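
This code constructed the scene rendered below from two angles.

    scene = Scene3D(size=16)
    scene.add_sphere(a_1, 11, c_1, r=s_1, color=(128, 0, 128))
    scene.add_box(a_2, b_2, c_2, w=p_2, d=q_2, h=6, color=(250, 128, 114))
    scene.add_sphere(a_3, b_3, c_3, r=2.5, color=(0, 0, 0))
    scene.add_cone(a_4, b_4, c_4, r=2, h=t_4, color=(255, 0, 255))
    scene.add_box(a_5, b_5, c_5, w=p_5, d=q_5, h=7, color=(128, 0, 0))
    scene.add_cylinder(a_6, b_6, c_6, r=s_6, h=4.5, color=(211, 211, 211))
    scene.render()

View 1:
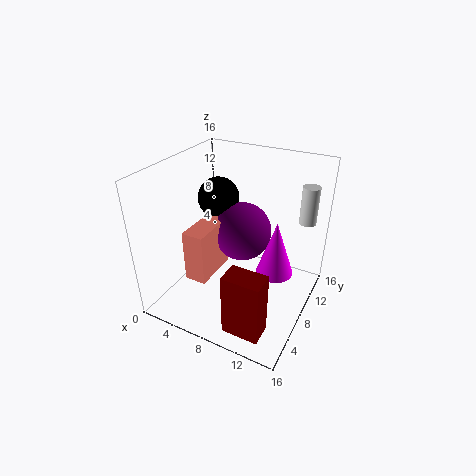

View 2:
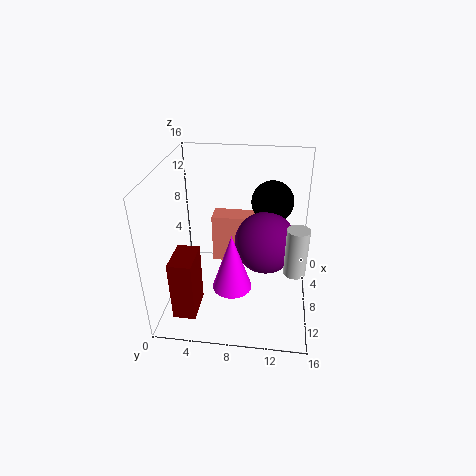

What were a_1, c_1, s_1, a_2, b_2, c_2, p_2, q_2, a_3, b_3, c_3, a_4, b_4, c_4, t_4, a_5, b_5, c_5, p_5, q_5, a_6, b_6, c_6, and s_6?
a_1 = 7
c_1 = 7
s_1 = 3.5
a_2 = 3
b_2 = 4.5
c_2 = 3
p_2 = 2.5
q_2 = 5.5
a_3 = 3.5
b_3 = 11.5
c_3 = 10.5
a_4 = 12.5
b_4 = 8
c_4 = 5
t_4 = 6
a_5 = 9.5
b_5 = 1.5
c_5 = 0.5
p_5 = 4
q_5 = 2.5
a_6 = 14
b_6 = 14
c_6 = 8.5
s_6 = 1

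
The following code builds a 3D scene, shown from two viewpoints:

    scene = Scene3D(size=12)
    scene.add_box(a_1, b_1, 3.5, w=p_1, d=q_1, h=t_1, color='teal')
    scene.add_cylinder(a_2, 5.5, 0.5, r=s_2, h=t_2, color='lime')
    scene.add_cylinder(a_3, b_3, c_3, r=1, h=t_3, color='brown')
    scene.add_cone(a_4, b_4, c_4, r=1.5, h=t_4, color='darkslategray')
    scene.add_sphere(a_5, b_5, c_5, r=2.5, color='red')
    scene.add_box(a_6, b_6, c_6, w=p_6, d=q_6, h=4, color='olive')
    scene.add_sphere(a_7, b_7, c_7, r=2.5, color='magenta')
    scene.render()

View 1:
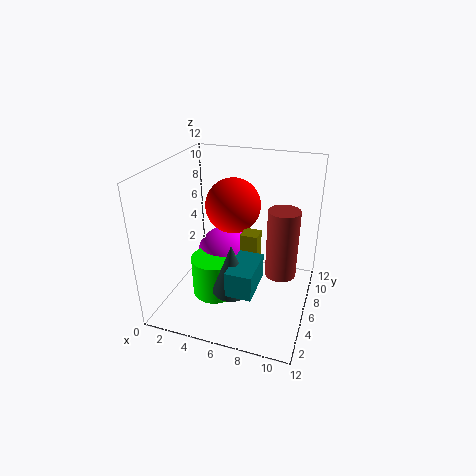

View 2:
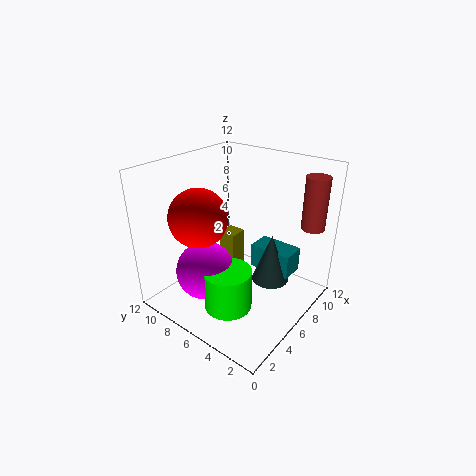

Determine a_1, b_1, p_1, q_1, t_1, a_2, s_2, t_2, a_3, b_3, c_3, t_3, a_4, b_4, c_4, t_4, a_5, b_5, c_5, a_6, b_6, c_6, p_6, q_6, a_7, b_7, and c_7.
a_1 = 6.5, b_1 = 1.5, p_1 = 2, q_1 = 3.5, t_1 = 2, a_2 = 4, s_2 = 2, t_2 = 3.5, a_3 = 10.5, b_3 = 1.5, c_3 = 6.5, t_3 = 4.5, a_4 = 6.5, b_4 = 3, c_4 = 3, t_4 = 4, a_5 = 4.5, b_5 = 9, c_5 = 7.5, a_6 = 6, b_6 = 6.5, c_6 = 2, p_6 = 1.5, q_6 = 1.5, a_7 = 4, b_7 = 8, c_7 = 3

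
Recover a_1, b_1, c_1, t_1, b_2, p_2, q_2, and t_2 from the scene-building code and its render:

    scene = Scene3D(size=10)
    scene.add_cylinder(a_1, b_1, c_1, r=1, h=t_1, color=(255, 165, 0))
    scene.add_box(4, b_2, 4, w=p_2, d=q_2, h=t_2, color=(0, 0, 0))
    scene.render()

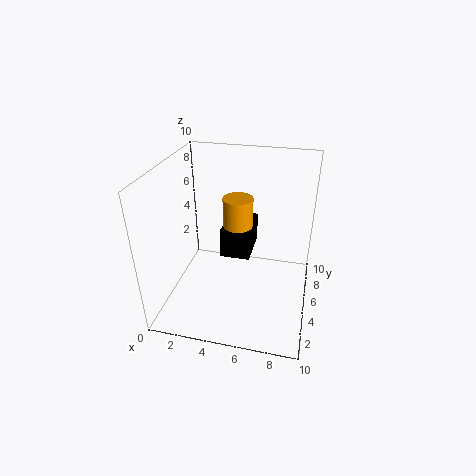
a_1 = 5, b_1 = 5, c_1 = 4, t_1 = 4, b_2 = 4, p_2 = 2, q_2 = 3, t_2 = 2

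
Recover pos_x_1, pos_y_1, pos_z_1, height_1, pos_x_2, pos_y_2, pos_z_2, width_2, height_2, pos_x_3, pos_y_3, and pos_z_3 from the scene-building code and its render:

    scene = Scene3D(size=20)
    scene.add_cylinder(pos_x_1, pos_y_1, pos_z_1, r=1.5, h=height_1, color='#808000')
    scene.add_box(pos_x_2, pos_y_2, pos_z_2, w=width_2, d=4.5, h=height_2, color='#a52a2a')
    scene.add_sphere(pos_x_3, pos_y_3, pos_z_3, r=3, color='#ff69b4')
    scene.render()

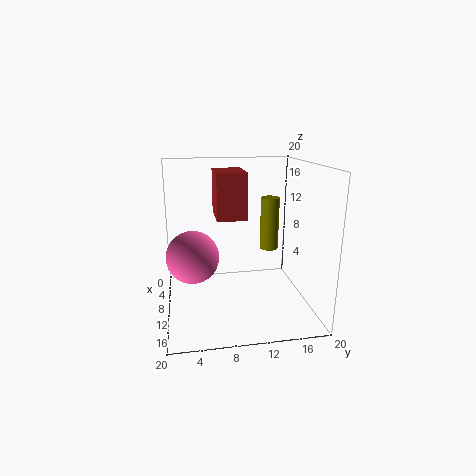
pos_x_1 = 3
pos_y_1 = 16.5
pos_z_1 = 5.5
height_1 = 8.5
pos_x_2 = 0.5
pos_y_2 = 7.5
pos_z_2 = 11.5
width_2 = 6.5
height_2 = 7
pos_x_3 = 17
pos_y_3 = 3.5
pos_z_3 = 10.5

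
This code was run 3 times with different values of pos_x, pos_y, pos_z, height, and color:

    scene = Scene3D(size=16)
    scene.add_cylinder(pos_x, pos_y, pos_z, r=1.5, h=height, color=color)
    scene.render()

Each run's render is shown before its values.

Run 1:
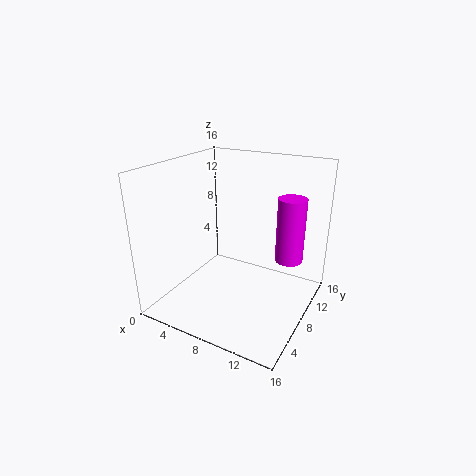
pos_x = 13.5; pos_y = 9.5; pos_z = 6; height = 7; color = 'magenta'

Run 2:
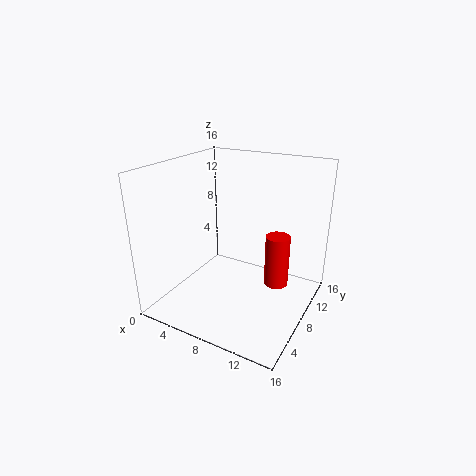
pos_x = 11; pos_y = 12.5; pos_z = 0.5; height = 6.5; color = 'red'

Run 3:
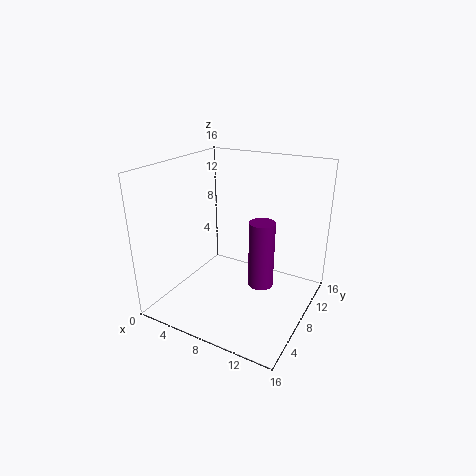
pos_x = 10; pos_y = 10; pos_z = 1.5; height = 8; color = 'purple'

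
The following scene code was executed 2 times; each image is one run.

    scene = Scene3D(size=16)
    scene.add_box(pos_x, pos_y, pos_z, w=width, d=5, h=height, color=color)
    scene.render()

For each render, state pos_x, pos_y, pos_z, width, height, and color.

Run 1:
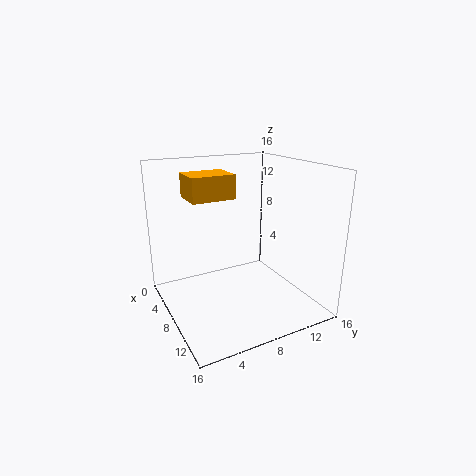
pos_x = 2.5, pos_y = 3.5, pos_z = 12, width = 4, height = 2.75, color = 'orange'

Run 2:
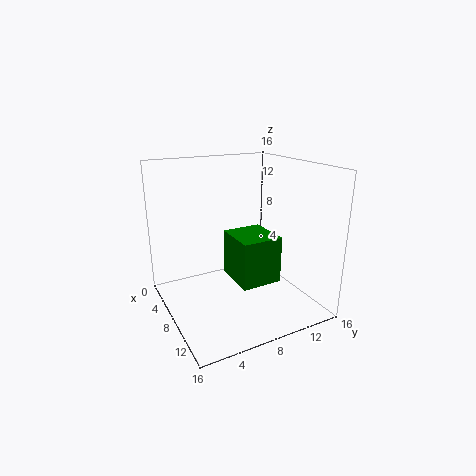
pos_x = 3.25, pos_y = 8.5, pos_z = 1.5, width = 5.5, height = 5.75, color = 'green'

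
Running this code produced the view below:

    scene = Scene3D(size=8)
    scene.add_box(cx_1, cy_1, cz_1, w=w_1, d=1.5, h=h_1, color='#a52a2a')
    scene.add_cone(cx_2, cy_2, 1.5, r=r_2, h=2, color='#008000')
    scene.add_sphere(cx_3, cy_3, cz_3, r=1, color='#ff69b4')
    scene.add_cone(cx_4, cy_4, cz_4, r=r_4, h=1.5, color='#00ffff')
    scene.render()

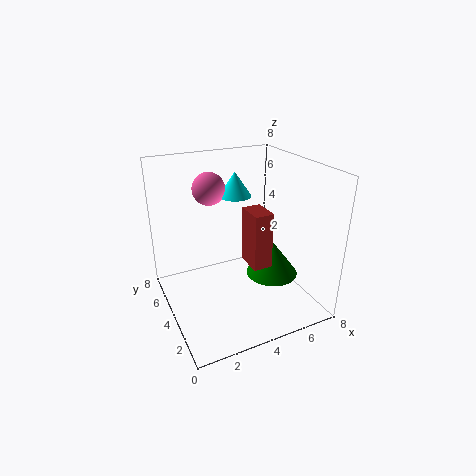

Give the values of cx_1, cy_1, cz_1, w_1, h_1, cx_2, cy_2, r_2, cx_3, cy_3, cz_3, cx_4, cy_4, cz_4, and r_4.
cx_1 = 4, cy_1 = 2, cz_1 = 3, w_1 = 1, h_1 = 3, cx_2 = 6, cy_2 = 3.5, r_2 = 1.5, cx_3 = 3.5, cy_3 = 7, cz_3 = 6, cx_4 = 5, cy_4 = 6.5, cz_4 = 5.5, r_4 = 1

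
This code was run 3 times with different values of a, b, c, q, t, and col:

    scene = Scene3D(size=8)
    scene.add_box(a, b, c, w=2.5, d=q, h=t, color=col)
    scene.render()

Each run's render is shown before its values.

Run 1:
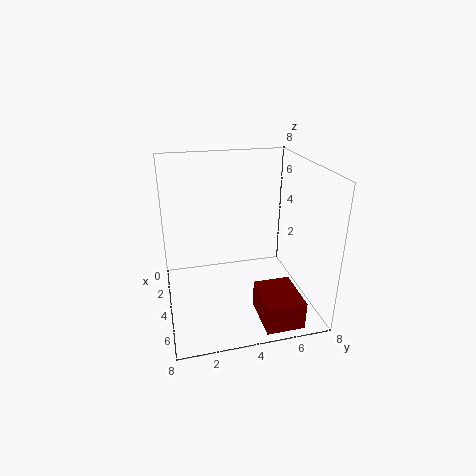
a = 5.5
b = 4.5
c = 0.5
q = 2
t = 1.5
col = 'maroon'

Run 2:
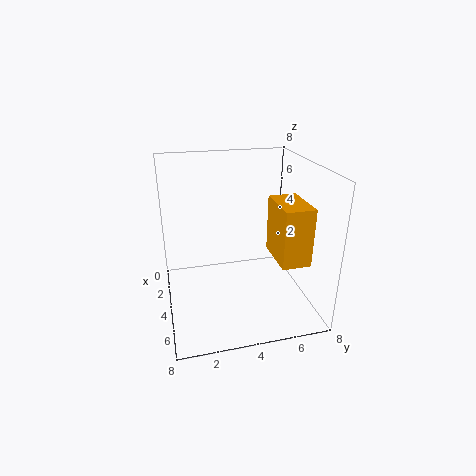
a = 4.5
b = 5.5
c = 3.5
q = 1.5
t = 3
col = 'orange'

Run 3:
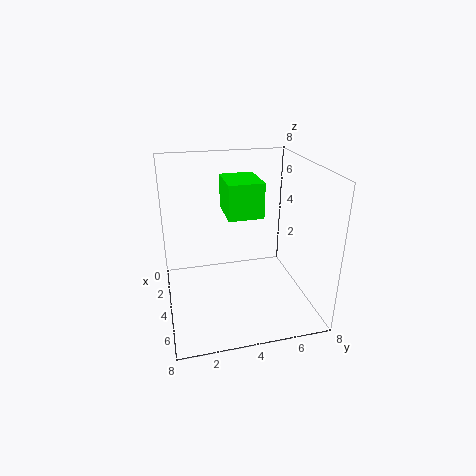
a = 1.5
b = 3.5
c = 5
q = 2
t = 2
col = 'lime'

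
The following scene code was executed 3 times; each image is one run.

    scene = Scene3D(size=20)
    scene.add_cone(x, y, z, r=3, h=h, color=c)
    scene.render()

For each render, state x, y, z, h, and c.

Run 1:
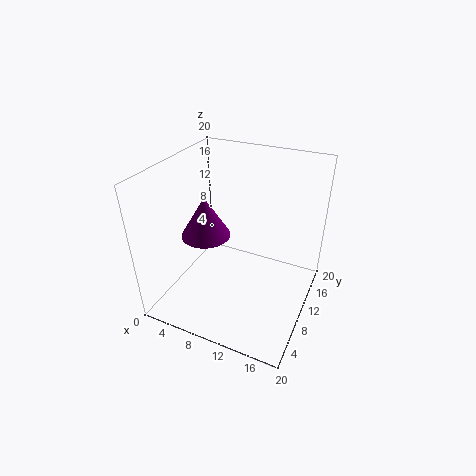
x = 8
y = 5
z = 13
h = 5
c = 'purple'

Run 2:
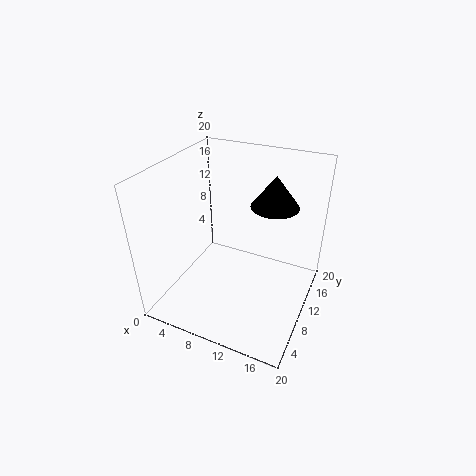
x = 15
y = 10
z = 16
h = 4
c = 'black'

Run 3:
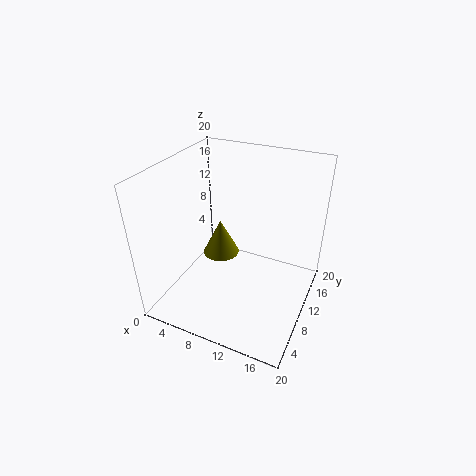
x = 4
y = 16
z = 2
h = 6
c = 'olive'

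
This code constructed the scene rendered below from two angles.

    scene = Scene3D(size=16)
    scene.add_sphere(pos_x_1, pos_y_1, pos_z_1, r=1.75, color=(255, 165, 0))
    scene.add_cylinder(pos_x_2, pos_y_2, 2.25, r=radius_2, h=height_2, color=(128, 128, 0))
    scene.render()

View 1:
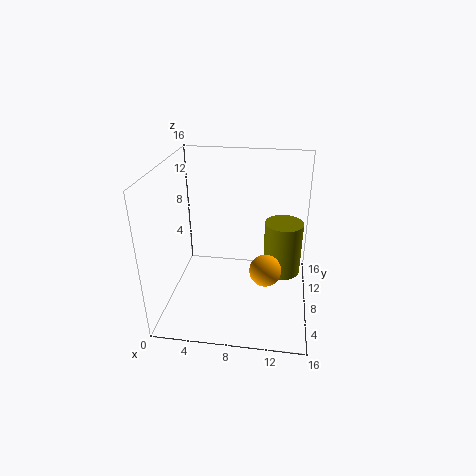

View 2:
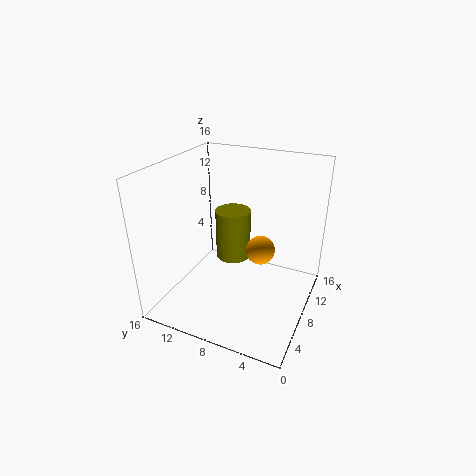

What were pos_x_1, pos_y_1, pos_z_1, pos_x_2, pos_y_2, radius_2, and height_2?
pos_x_1 = 11.25, pos_y_1 = 6.5, pos_z_1 = 5, pos_x_2 = 13, pos_y_2 = 11, radius_2 = 2.25, height_2 = 6.5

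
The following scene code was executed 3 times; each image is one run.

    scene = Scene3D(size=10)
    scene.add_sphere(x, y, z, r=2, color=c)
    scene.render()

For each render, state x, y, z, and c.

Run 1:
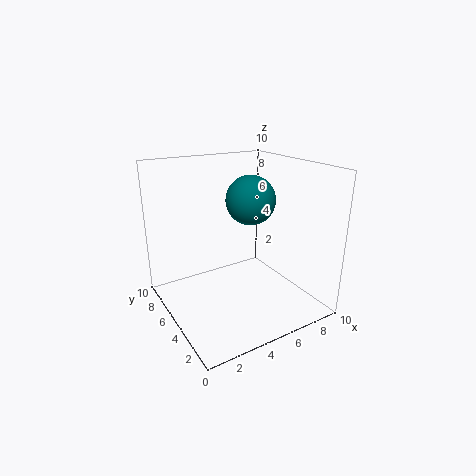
x = 8
y = 8
z = 6.5
c = 'teal'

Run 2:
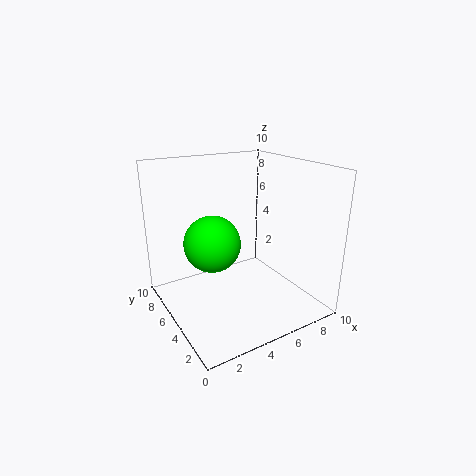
x = 3.5
y = 6
z = 4.5
c = 'lime'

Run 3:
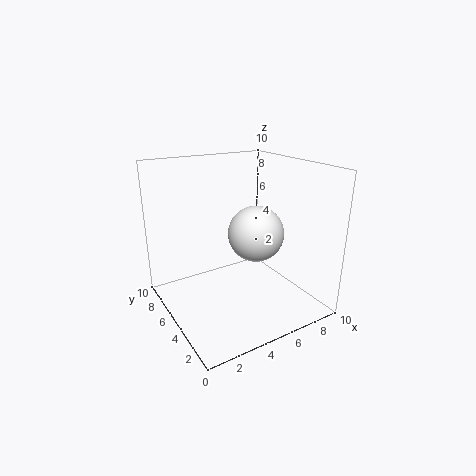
x = 6.5
y = 5
z = 5
c = 'white'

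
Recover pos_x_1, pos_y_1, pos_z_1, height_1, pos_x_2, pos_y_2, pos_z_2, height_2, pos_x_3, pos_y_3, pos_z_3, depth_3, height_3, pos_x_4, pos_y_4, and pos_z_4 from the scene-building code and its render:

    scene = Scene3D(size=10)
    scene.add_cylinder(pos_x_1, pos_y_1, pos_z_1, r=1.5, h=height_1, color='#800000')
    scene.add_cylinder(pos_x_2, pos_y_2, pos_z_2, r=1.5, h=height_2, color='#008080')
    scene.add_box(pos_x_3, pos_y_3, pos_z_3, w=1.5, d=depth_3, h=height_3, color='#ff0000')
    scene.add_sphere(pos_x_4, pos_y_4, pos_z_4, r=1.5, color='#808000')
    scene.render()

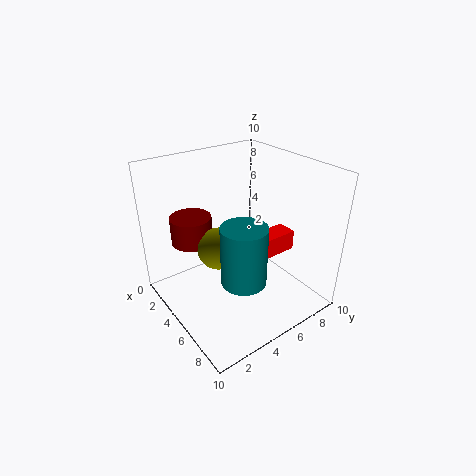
pos_x_1 = 2, pos_y_1 = 3, pos_z_1 = 4, height_1 = 2, pos_x_2 = 7, pos_y_2 = 4, pos_z_2 = 3, height_2 = 4, pos_x_3 = 4.5, pos_y_3 = 7, pos_z_3 = 3, depth_3 = 2.5, height_3 = 1.5, pos_x_4 = 4, pos_y_4 = 4, pos_z_4 = 4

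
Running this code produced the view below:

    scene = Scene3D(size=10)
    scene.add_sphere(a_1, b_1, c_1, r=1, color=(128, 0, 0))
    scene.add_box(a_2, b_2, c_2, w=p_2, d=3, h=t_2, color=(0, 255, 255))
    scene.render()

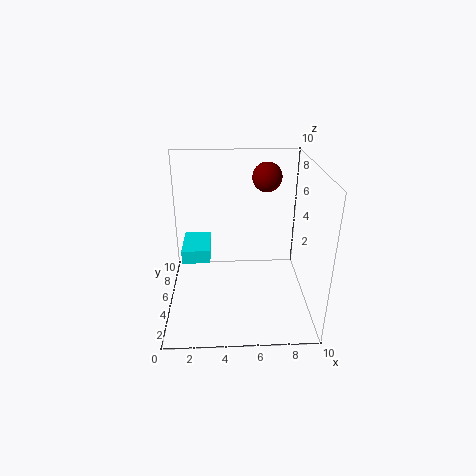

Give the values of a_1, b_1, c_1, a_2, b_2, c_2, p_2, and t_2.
a_1 = 7, b_1 = 6, c_1 = 9, a_2 = 1, b_2 = 5, c_2 = 3, p_2 = 2, t_2 = 1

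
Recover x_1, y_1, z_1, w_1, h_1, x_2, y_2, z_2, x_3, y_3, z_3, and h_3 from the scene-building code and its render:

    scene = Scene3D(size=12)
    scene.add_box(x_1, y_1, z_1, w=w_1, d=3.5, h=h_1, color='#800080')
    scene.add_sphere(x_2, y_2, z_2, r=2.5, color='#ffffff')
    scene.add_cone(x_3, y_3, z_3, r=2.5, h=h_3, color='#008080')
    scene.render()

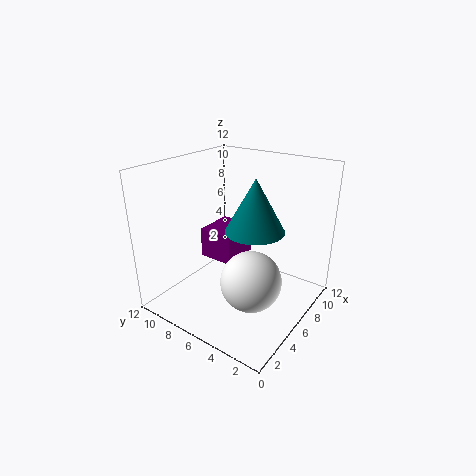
x_1 = 8; y_1 = 8.5; z_1 = 1.5; w_1 = 4; h_1 = 3; x_2 = 5; y_2 = 4; z_2 = 3; x_3 = 7; y_3 = 5; z_3 = 6.5; h_3 = 4.5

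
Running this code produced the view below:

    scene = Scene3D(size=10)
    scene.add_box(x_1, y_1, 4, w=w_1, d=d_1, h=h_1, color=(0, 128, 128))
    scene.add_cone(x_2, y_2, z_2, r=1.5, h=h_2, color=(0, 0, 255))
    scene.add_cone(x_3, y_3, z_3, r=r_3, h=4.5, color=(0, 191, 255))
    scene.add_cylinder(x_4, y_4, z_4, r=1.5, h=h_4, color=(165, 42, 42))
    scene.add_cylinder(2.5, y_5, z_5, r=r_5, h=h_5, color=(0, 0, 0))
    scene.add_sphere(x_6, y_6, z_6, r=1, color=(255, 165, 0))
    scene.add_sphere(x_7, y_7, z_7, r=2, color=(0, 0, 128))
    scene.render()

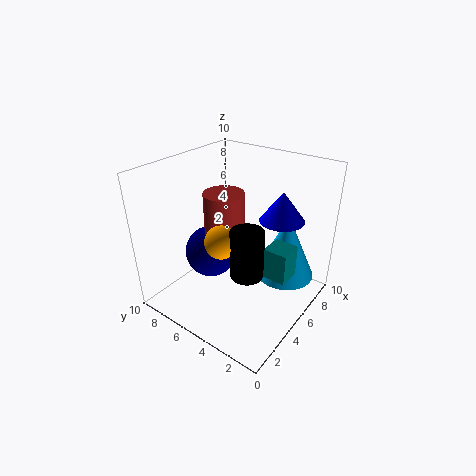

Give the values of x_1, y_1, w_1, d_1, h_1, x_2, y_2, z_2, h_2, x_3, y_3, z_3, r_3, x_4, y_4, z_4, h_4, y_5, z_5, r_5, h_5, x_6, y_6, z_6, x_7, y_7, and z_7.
x_1 = 3.5; y_1 = 0.5; w_1 = 1.5; d_1 = 1.5; h_1 = 2; x_2 = 6.5; y_2 = 2.5; z_2 = 6.5; h_2 = 2; x_3 = 6.5; y_3 = 2; z_3 = 2.5; r_3 = 2; x_4 = 6; y_4 = 7; z_4 = 3; h_4 = 4.5; y_5 = 2.5; z_5 = 4.5; r_5 = 1; h_5 = 3; x_6 = 2; y_6 = 4; z_6 = 6.5; x_7 = 5.5; y_7 = 8; z_7 = 2.5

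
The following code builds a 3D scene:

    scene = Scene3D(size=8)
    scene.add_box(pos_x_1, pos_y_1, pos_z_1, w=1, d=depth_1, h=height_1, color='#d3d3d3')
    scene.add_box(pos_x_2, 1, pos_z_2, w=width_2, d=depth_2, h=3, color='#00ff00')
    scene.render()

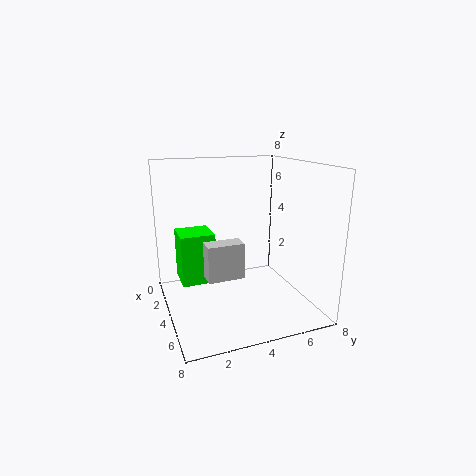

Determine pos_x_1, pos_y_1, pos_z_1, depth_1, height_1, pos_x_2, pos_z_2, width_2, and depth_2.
pos_x_1 = 4
pos_y_1 = 2
pos_z_1 = 2
depth_1 = 2
height_1 = 2
pos_x_2 = 1
pos_z_2 = 1
width_2 = 2
depth_2 = 2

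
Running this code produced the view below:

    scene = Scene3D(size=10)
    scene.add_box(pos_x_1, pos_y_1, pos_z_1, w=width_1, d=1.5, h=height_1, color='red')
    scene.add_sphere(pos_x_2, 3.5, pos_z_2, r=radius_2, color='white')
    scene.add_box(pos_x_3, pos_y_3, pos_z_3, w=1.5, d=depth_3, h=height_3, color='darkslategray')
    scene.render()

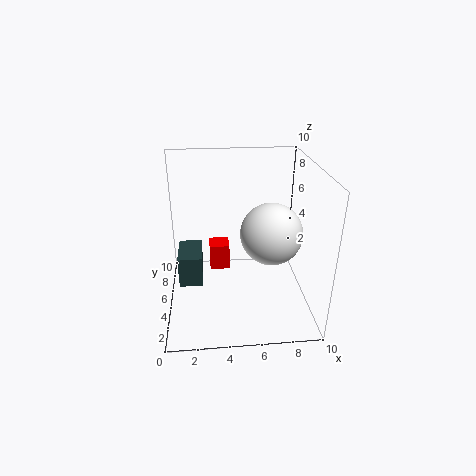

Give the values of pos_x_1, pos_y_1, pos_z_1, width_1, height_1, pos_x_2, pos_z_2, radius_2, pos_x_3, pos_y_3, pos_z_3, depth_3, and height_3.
pos_x_1 = 3, pos_y_1 = 6.5, pos_z_1 = 1.5, width_1 = 1.5, height_1 = 2, pos_x_2 = 7, pos_z_2 = 6, radius_2 = 2, pos_x_3 = 1, pos_y_3 = 2.5, pos_z_3 = 3, depth_3 = 2.5, height_3 = 2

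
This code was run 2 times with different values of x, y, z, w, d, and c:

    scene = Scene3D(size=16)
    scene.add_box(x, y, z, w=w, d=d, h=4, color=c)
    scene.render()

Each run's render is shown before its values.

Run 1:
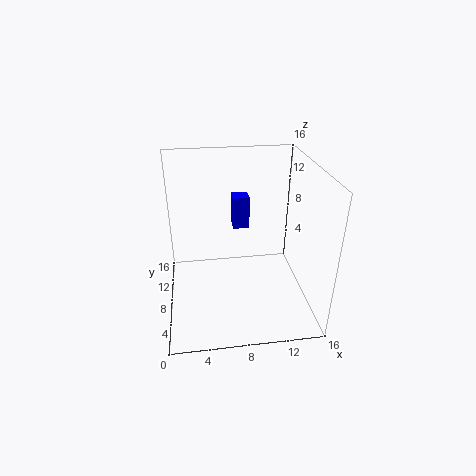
x = 8, y = 12, z = 7, w = 2, d = 2, c = 'blue'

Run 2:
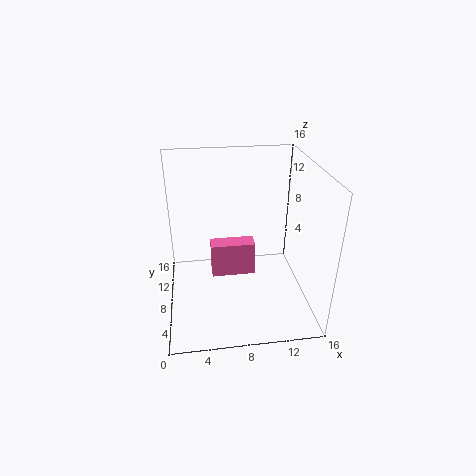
x = 5, y = 8, z = 3, w = 5, d = 2, c = 'hotpink'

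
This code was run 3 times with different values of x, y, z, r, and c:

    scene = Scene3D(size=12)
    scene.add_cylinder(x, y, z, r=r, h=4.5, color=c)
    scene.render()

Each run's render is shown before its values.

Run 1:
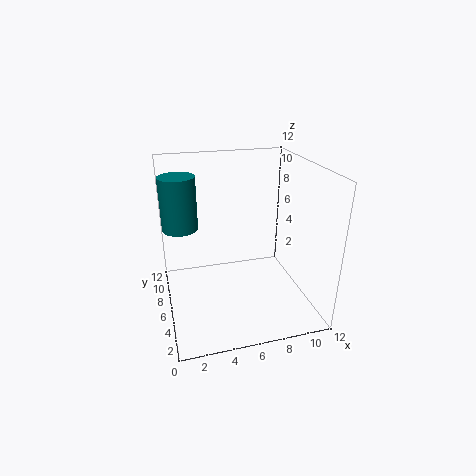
x = 1.5, y = 8, z = 6.5, r = 1.5, c = 'teal'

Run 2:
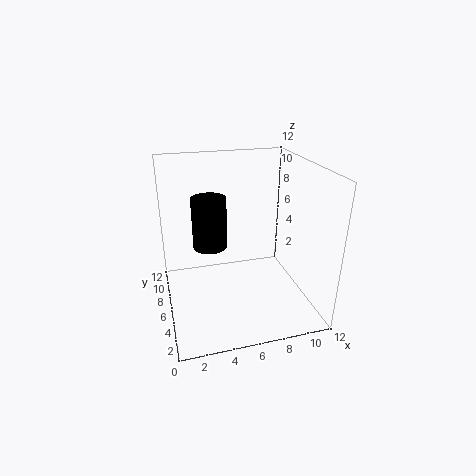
x = 4, y = 8, z = 4.5, r = 1.5, c = 'black'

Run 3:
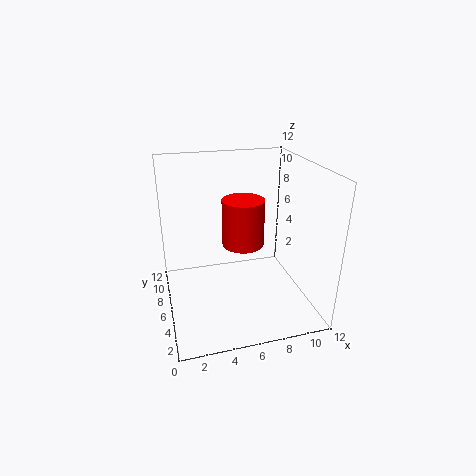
x = 7.5, y = 9.5, z = 3.5, r = 2, c = 'red'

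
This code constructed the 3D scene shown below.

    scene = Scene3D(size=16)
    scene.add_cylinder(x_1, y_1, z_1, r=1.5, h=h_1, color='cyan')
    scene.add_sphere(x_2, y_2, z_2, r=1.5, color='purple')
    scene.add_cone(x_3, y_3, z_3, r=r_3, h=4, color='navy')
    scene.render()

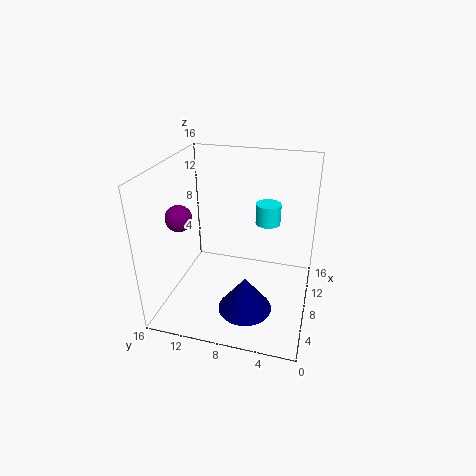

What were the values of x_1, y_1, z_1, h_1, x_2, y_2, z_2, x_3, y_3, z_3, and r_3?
x_1 = 12.5, y_1 = 5.5, z_1 = 8, h_1 = 2.5, x_2 = 7, y_2 = 14.5, z_2 = 10, x_3 = 5.5, y_3 = 6.5, z_3 = 0.5, r_3 = 3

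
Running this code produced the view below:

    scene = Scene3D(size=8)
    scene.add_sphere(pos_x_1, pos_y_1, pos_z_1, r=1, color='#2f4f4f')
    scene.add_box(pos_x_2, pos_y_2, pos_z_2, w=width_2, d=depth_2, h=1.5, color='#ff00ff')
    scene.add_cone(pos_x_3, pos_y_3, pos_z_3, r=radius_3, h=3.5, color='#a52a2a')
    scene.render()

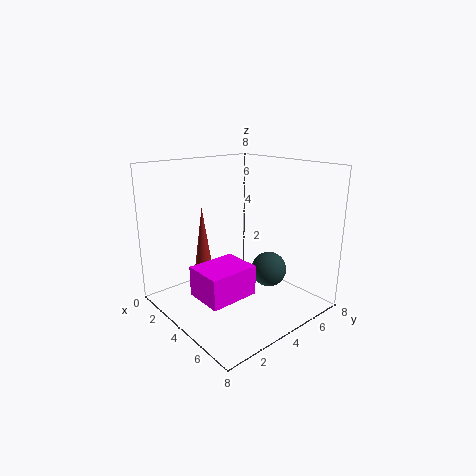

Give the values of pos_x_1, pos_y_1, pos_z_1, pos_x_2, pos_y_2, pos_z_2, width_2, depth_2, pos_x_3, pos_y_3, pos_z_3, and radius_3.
pos_x_1 = 5; pos_y_1 = 5.5; pos_z_1 = 2; pos_x_2 = 4.5; pos_y_2 = 0.5; pos_z_2 = 2; width_2 = 2; depth_2 = 2.5; pos_x_3 = 2; pos_y_3 = 3; pos_z_3 = 2; radius_3 = 0.5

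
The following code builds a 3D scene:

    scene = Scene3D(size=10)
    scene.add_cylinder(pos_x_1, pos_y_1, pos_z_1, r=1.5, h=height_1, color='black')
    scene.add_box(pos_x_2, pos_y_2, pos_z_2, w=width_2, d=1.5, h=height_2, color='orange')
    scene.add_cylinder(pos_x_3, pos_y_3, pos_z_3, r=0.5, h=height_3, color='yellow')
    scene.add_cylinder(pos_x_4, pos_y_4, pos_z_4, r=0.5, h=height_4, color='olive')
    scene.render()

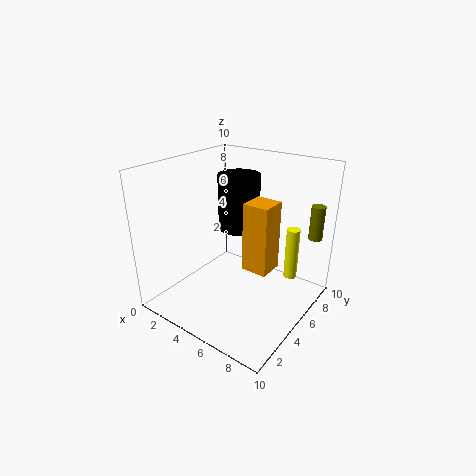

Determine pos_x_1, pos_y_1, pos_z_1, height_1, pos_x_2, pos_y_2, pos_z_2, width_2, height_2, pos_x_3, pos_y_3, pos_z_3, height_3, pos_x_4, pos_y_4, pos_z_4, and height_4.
pos_x_1 = 4; pos_y_1 = 6.5; pos_z_1 = 5; height_1 = 4; pos_x_2 = 7.5; pos_y_2 = 2; pos_z_2 = 5; width_2 = 1.5; height_2 = 4; pos_x_3 = 7.5; pos_y_3 = 8.5; pos_z_3 = 1; height_3 = 4; pos_x_4 = 9; pos_y_4 = 9; pos_z_4 = 4.5; height_4 = 2.5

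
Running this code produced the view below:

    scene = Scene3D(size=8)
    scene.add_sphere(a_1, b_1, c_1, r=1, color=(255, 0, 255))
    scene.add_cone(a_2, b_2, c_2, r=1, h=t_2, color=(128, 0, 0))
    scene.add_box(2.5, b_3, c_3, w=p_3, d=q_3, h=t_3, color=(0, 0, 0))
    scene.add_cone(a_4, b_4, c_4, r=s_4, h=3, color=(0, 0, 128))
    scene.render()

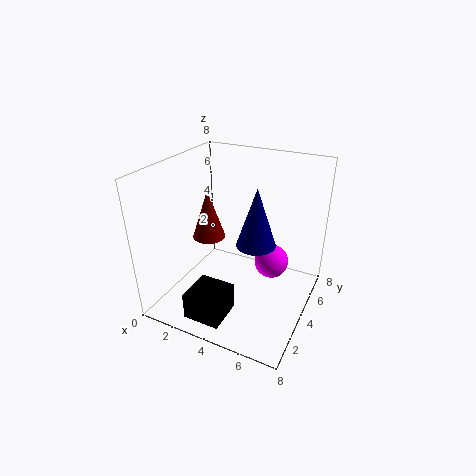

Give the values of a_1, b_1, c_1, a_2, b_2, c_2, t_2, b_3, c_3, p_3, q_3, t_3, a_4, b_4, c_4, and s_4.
a_1 = 5.5, b_1 = 5.5, c_1 = 2, a_2 = 1.5, b_2 = 5, c_2 = 3, t_2 = 3, b_3 = 0.5, c_3 = 0.5, p_3 = 2, q_3 = 2, t_3 = 1.5, a_4 = 5.5, b_4 = 3, c_4 = 4.5, s_4 = 1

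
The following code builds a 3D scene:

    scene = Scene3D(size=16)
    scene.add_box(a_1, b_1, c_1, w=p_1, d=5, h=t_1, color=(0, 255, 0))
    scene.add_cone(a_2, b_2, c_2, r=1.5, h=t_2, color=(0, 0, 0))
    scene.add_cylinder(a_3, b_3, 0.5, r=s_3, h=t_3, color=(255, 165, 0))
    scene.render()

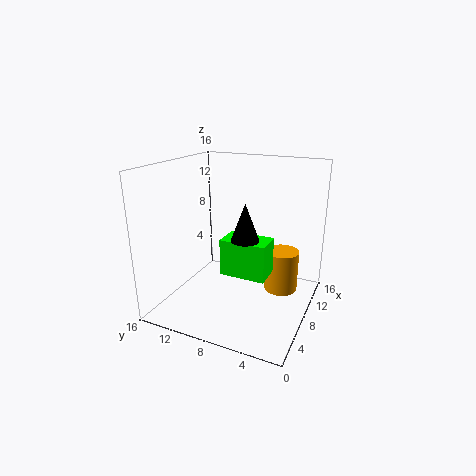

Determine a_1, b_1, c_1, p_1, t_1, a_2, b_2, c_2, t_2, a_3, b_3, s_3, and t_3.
a_1 = 5.5
b_1 = 4
c_1 = 4.5
p_1 = 3
t_1 = 4
a_2 = 6.5
b_2 = 6.5
c_2 = 8.5
t_2 = 4
a_3 = 12
b_3 = 4
s_3 = 2
t_3 = 5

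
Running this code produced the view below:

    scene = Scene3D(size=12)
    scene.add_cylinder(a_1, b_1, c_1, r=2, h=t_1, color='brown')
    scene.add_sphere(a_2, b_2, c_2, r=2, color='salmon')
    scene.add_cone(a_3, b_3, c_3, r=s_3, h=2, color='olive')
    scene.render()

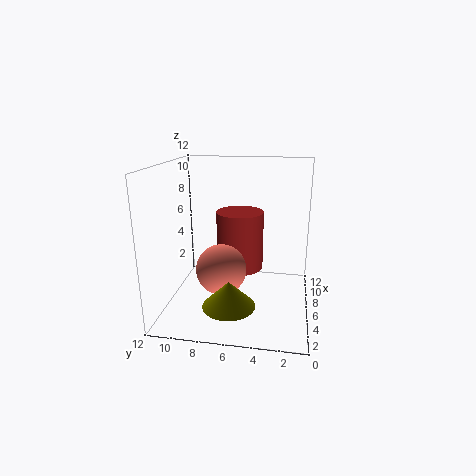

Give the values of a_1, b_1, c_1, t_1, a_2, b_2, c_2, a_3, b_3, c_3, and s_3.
a_1 = 7; b_1 = 6; c_1 = 3; t_1 = 5; a_2 = 4; b_2 = 7; c_2 = 4; a_3 = 2; b_3 = 6; c_3 = 2; s_3 = 2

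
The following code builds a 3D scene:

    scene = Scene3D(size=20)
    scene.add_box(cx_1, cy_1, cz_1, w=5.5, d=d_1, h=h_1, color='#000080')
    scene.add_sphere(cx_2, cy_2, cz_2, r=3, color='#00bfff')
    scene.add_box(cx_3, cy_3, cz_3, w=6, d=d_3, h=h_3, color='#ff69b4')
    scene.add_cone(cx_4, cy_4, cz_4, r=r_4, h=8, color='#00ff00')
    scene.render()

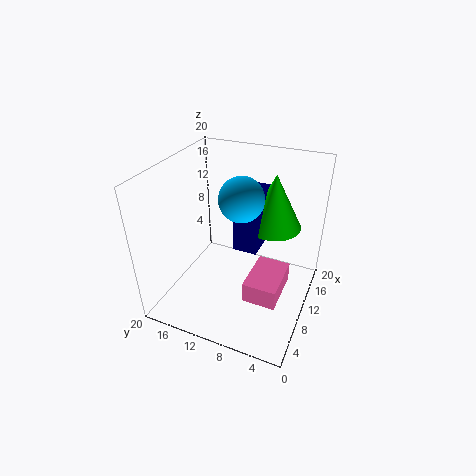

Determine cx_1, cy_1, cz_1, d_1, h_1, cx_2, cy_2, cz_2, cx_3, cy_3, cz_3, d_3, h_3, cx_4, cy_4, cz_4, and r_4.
cx_1 = 10.5, cy_1 = 7.5, cz_1 = 7.5, d_1 = 3.5, h_1 = 8.5, cx_2 = 10, cy_2 = 9.5, cz_2 = 16, cx_3 = 2, cy_3 = 2, cz_3 = 7, d_3 = 4, h_3 = 2.5, cx_4 = 15, cy_4 = 6.5, cz_4 = 10, r_4 = 4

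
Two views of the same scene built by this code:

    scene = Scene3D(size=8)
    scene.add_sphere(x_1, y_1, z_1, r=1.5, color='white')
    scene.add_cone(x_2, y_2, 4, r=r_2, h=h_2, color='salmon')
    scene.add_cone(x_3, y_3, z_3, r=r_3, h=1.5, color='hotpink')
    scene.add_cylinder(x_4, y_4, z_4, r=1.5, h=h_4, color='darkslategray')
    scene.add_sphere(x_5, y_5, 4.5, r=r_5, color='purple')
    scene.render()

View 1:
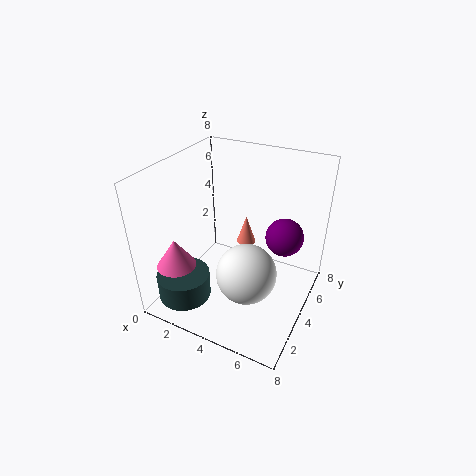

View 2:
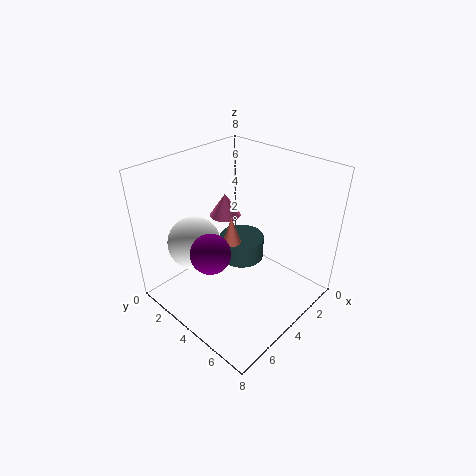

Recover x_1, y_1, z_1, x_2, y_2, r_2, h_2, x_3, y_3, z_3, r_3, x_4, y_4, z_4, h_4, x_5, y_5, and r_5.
x_1 = 5.5; y_1 = 2; z_1 = 3.5; x_2 = 4.5; y_2 = 4; r_2 = 0.5; h_2 = 1.5; x_3 = 2; y_3 = 1; z_3 = 3.5; r_3 = 1; x_4 = 1.5; y_4 = 2; z_4 = 0.5; h_4 = 1.5; x_5 = 6.5; y_5 = 4.5; r_5 = 1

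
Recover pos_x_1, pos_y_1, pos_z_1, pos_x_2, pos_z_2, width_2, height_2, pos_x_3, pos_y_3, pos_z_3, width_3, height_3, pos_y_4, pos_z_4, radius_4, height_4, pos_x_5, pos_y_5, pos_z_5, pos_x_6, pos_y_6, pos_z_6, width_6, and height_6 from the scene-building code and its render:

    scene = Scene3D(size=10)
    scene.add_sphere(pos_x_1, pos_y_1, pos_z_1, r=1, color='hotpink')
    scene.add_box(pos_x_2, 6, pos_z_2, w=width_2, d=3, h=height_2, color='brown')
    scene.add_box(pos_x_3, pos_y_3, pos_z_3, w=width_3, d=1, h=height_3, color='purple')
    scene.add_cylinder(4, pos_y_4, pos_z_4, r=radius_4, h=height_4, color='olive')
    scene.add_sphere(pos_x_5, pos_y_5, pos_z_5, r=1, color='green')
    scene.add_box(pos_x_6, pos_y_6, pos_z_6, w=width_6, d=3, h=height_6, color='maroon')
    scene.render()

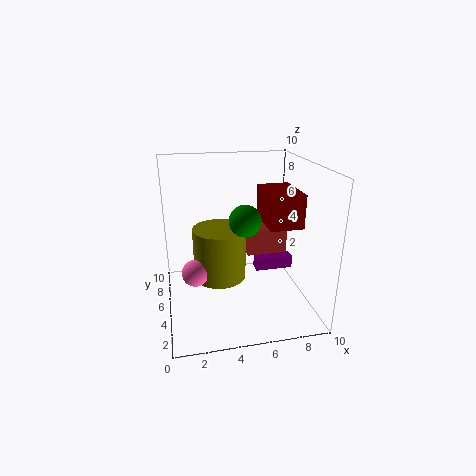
pos_x_1 = 2; pos_y_1 = 6; pos_z_1 = 2; pos_x_2 = 6; pos_z_2 = 3; width_2 = 3; height_2 = 2; pos_x_3 = 7; pos_y_3 = 7; pos_z_3 = 1; width_3 = 3; height_3 = 1; pos_y_4 = 7; pos_z_4 = 1; radius_4 = 2; height_4 = 4; pos_x_5 = 5; pos_y_5 = 3; pos_z_5 = 7; pos_x_6 = 6; pos_y_6 = 1; pos_z_6 = 7; width_6 = 2; height_6 = 2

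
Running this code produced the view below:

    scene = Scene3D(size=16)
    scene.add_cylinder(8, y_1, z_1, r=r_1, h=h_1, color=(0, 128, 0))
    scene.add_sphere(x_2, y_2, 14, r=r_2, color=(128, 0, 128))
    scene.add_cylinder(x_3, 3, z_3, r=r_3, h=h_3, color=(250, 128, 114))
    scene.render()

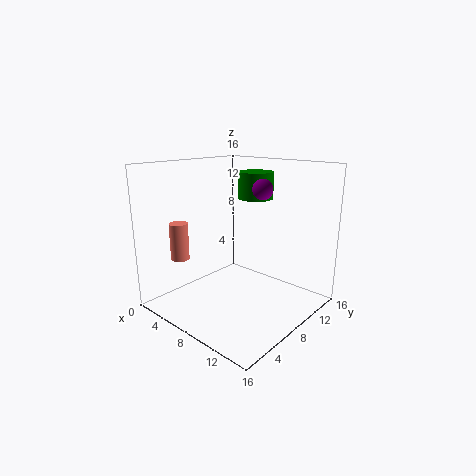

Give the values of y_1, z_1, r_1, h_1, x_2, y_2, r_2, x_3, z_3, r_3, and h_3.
y_1 = 11
z_1 = 12
r_1 = 2
h_1 = 3
x_2 = 12
y_2 = 7
r_2 = 1
x_3 = 4
z_3 = 6
r_3 = 1
h_3 = 4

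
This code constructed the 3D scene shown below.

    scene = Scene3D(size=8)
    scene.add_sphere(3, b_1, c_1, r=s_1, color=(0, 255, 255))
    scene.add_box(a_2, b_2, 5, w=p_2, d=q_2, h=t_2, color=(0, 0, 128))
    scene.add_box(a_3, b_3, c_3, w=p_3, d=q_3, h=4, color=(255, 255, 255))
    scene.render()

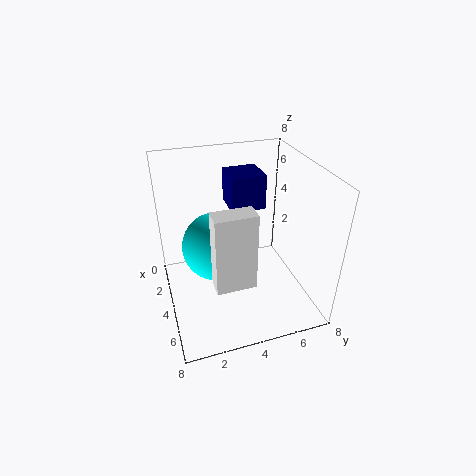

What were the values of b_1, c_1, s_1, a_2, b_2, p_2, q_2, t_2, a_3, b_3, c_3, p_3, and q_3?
b_1 = 3, c_1 = 3, s_1 = 2, a_2 = 1, b_2 = 4, p_2 = 2, q_2 = 2, t_2 = 2, a_3 = 6, b_3 = 2, c_3 = 3, p_3 = 1, q_3 = 2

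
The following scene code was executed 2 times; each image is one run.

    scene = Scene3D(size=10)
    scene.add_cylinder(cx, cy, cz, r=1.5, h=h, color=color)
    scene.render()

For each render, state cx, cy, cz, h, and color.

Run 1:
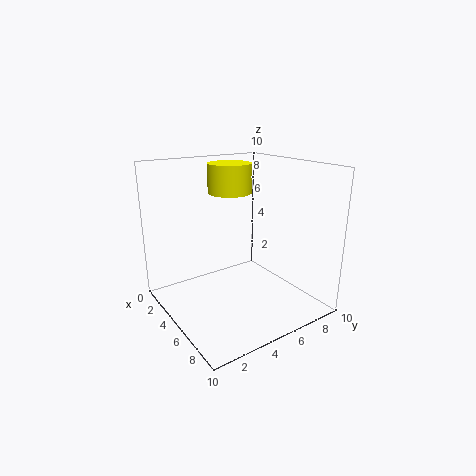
cx = 4
cy = 5
cz = 8
h = 2
color = 'yellow'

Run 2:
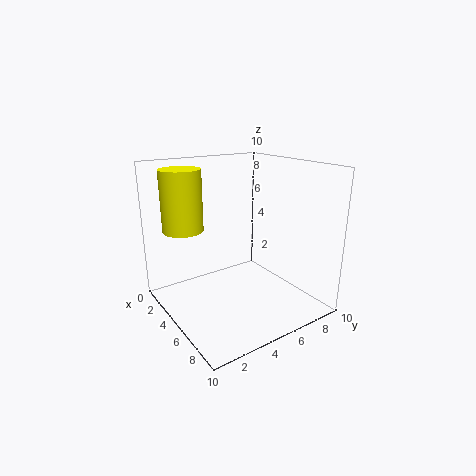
cx = 1.5
cy = 2.5
cz = 5
h = 4.5
color = 'yellow'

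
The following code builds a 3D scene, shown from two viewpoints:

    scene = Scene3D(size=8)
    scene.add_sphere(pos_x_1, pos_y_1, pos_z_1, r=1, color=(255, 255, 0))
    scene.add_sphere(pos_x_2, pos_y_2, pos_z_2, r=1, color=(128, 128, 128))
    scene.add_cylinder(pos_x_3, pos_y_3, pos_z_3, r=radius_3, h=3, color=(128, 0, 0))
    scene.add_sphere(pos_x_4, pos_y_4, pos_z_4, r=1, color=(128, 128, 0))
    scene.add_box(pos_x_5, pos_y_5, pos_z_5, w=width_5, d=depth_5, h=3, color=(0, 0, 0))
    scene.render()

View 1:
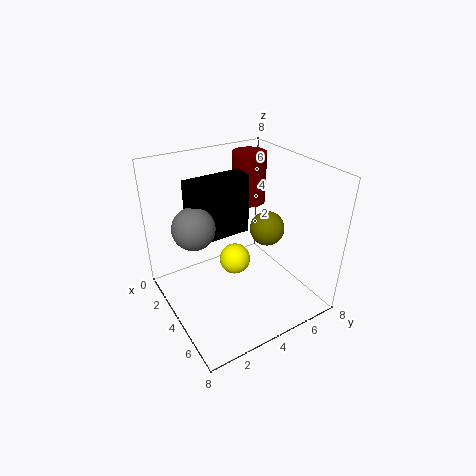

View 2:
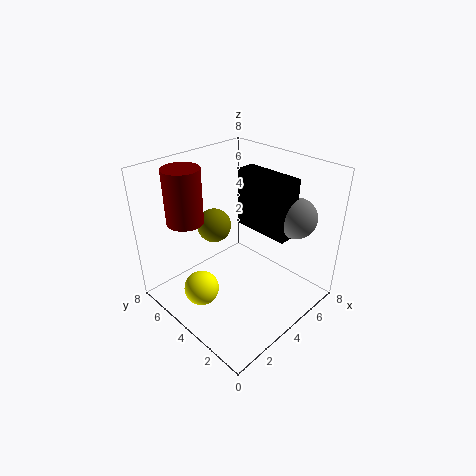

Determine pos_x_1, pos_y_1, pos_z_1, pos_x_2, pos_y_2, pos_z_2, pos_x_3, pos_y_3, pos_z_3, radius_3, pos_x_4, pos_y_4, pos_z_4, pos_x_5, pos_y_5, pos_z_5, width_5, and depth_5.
pos_x_1 = 2; pos_y_1 = 5; pos_z_1 = 1; pos_x_2 = 5; pos_y_2 = 1; pos_z_2 = 6; pos_x_3 = 2; pos_y_3 = 6; pos_z_3 = 5; radius_3 = 1; pos_x_4 = 4; pos_y_4 = 6; pos_z_4 = 4; pos_x_5 = 4; pos_y_5 = 1; pos_z_5 = 5; width_5 = 1; depth_5 = 3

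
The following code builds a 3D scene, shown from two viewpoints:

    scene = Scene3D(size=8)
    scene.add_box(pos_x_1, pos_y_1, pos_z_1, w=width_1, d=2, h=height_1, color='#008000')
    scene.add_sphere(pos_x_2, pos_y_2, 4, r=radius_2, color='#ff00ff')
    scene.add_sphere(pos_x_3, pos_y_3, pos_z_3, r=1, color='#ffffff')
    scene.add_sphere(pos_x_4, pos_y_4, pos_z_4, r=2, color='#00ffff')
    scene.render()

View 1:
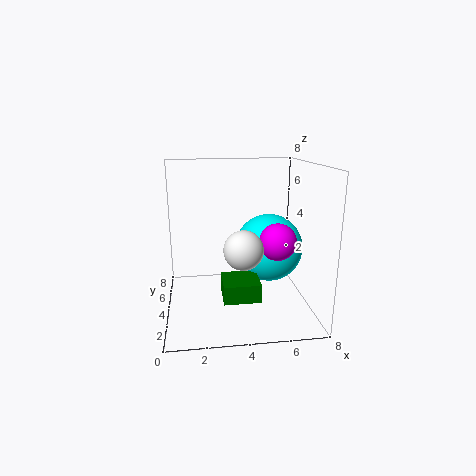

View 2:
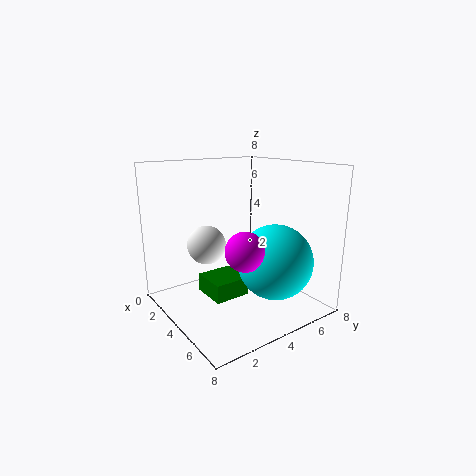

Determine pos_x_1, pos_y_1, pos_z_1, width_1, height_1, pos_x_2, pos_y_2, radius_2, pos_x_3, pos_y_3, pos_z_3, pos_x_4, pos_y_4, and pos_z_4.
pos_x_1 = 3
pos_y_1 = 2
pos_z_1 = 1
width_1 = 2
height_1 = 1
pos_x_2 = 6
pos_y_2 = 3
radius_2 = 1
pos_x_3 = 4
pos_y_3 = 2
pos_z_3 = 4
pos_x_4 = 6
pos_y_4 = 5
pos_z_4 = 3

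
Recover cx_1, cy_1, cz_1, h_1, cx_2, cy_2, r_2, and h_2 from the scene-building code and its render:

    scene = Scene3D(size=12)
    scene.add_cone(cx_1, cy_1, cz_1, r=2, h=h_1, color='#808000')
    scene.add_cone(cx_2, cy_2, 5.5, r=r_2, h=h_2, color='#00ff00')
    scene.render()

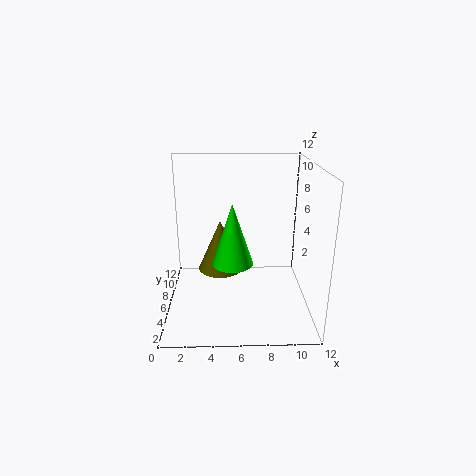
cx_1 = 4.5, cy_1 = 7.5, cz_1 = 2.5, h_1 = 4.5, cx_2 = 5.5, cy_2 = 2.5, r_2 = 1.5, h_2 = 4.5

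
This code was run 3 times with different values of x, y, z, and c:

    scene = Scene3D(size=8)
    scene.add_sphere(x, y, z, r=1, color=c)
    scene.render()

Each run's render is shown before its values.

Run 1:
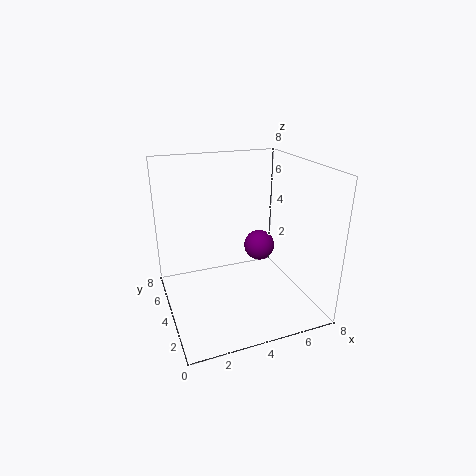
x = 6.5, y = 6.5, z = 2, c = 'purple'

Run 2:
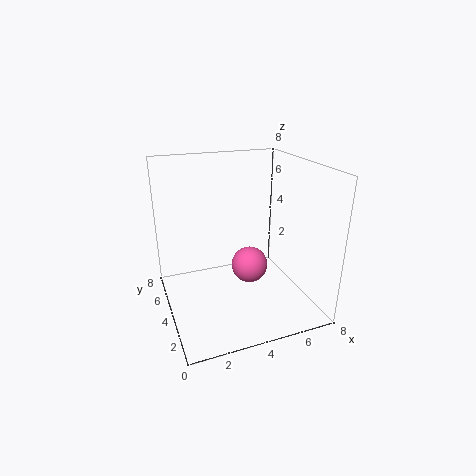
x = 4.5, y = 3.5, z = 2.5, c = 'hotpink'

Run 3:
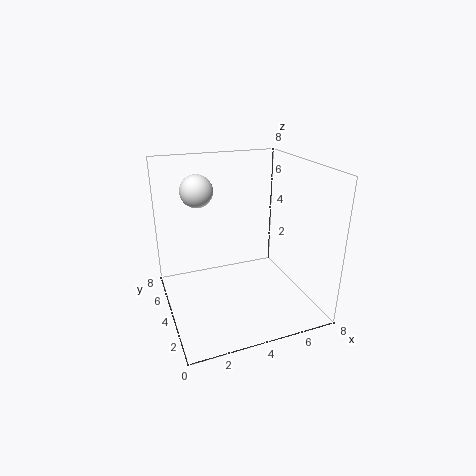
x = 2.5, y = 7, z = 6, c = 'white'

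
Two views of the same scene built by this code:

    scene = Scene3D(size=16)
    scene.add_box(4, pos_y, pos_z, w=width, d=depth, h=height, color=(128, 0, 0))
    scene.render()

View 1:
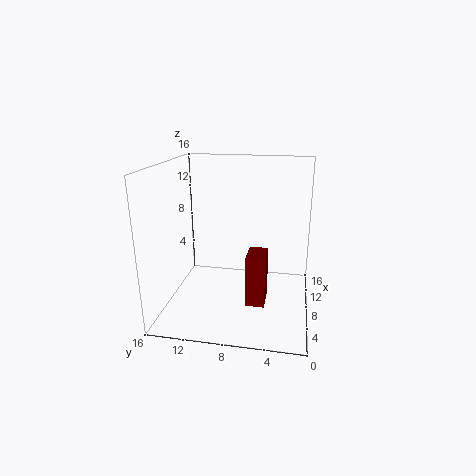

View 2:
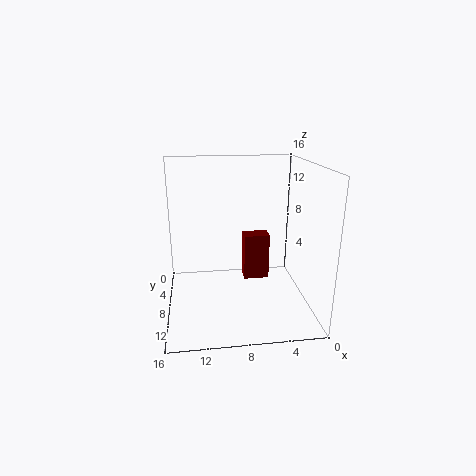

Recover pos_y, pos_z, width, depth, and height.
pos_y = 4.5; pos_z = 2; width = 3; depth = 2; height = 5.5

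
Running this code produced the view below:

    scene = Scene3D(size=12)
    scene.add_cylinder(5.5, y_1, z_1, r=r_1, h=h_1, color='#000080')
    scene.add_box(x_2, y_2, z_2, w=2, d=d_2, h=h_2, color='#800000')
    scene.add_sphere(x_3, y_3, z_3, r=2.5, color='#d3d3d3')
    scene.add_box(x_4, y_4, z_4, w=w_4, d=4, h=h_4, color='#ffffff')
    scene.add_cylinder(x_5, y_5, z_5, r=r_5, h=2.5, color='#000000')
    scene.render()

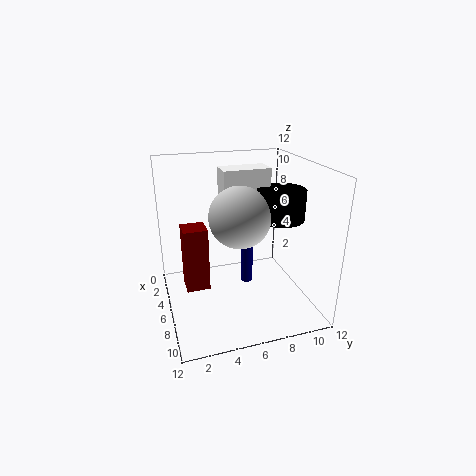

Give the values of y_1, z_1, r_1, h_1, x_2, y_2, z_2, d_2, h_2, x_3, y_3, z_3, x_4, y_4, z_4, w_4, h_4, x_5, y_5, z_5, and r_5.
y_1 = 7, z_1 = 1.5, r_1 = 0.5, h_1 = 3.5, x_2 = 4, y_2 = 1.5, z_2 = 1.5, d_2 = 2, h_2 = 5.5, x_3 = 6.5, y_3 = 6, z_3 = 8, x_4 = 3.5, y_4 = 5, z_4 = 8.5, w_4 = 2, h_4 = 3, x_5 = 6.5, y_5 = 9.5, z_5 = 7.5, r_5 = 2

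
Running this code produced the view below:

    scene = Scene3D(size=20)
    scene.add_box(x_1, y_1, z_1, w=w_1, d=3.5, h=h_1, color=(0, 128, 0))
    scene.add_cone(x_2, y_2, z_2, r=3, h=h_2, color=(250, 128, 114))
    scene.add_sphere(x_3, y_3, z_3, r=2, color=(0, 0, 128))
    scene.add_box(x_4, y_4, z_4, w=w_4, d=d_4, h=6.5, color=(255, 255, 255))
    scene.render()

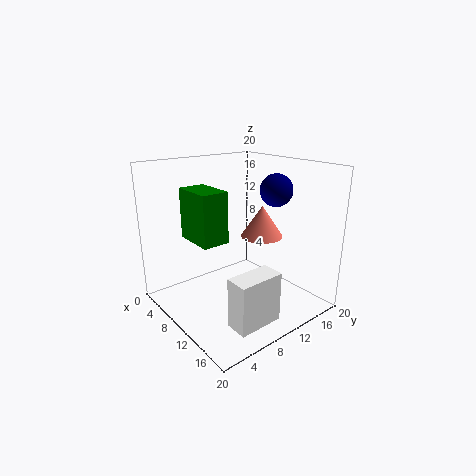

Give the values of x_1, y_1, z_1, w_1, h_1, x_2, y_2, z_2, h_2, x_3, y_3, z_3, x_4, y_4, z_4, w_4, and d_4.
x_1 = 7; y_1 = 3; z_1 = 11; w_1 = 5.5; h_1 = 6.5; x_2 = 10.5; y_2 = 14; z_2 = 9.5; h_2 = 4.5; x_3 = 15.5; y_3 = 11.5; z_3 = 17.5; x_4 = 15.5; y_4 = 4; z_4 = 1.5; w_4 = 3; d_4 = 6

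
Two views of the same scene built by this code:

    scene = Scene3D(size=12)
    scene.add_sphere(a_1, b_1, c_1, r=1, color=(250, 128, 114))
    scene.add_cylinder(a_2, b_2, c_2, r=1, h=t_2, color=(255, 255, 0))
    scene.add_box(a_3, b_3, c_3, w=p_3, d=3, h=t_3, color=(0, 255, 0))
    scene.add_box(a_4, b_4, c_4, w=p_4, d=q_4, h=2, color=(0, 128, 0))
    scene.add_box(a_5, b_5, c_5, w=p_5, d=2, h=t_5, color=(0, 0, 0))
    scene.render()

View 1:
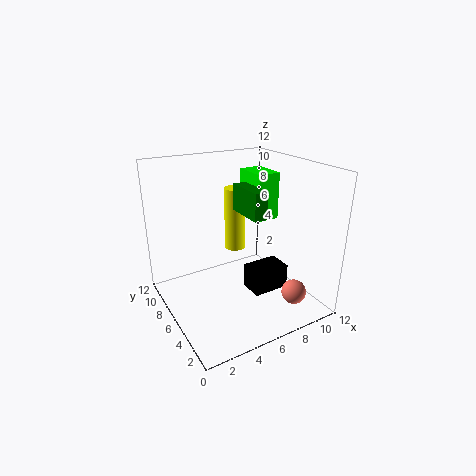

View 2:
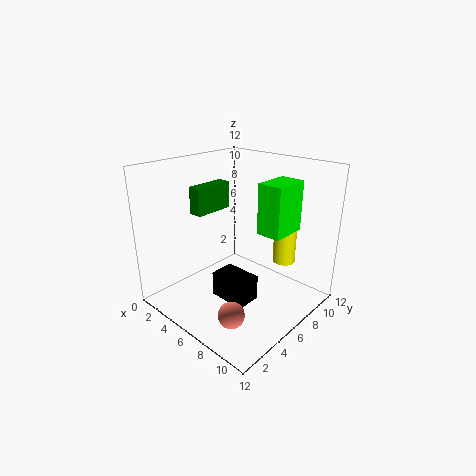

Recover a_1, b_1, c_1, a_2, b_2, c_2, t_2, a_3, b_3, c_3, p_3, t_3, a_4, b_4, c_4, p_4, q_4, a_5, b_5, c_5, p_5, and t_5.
a_1 = 9, b_1 = 2, c_1 = 2, a_2 = 8, b_2 = 10, c_2 = 3, t_2 = 6, a_3 = 8, b_3 = 6, c_3 = 7, p_3 = 2, t_3 = 4, a_4 = 5, b_4 = 2, c_4 = 9, p_4 = 1, q_4 = 3, a_5 = 6, b_5 = 3, c_5 = 2, p_5 = 3, t_5 = 2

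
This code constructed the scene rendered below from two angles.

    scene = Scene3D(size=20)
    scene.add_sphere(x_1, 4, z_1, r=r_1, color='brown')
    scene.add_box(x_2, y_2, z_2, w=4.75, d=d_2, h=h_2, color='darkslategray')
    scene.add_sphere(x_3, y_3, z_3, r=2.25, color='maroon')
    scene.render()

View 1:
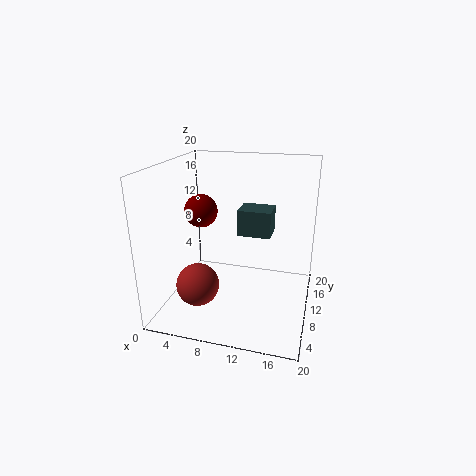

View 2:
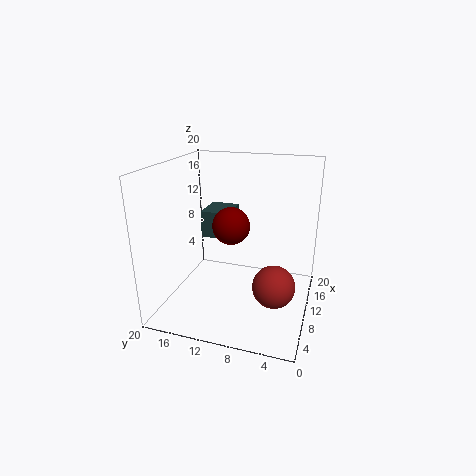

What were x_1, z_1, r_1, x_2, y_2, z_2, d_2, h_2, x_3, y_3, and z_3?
x_1 = 6.25; z_1 = 5.5; r_1 = 2.75; x_2 = 9.5; y_2 = 11.25; z_2 = 9.75; d_2 = 4; h_2 = 3.75; x_3 = 5; y_3 = 9.25; z_3 = 13.75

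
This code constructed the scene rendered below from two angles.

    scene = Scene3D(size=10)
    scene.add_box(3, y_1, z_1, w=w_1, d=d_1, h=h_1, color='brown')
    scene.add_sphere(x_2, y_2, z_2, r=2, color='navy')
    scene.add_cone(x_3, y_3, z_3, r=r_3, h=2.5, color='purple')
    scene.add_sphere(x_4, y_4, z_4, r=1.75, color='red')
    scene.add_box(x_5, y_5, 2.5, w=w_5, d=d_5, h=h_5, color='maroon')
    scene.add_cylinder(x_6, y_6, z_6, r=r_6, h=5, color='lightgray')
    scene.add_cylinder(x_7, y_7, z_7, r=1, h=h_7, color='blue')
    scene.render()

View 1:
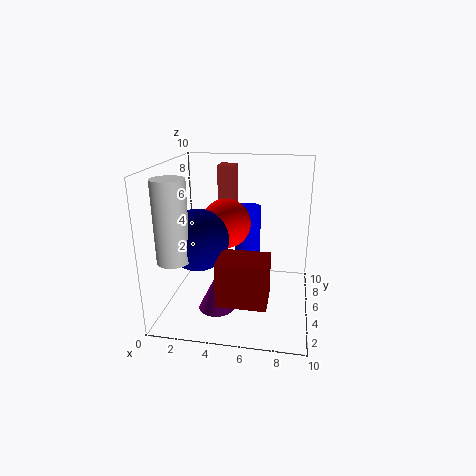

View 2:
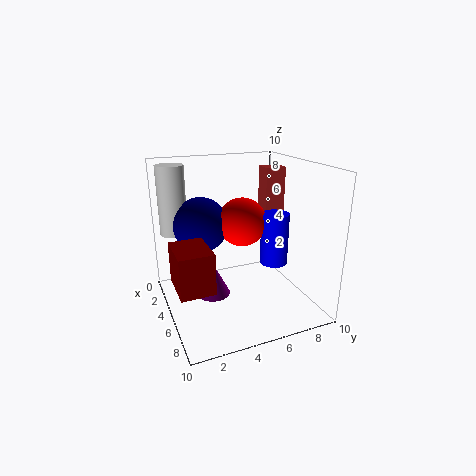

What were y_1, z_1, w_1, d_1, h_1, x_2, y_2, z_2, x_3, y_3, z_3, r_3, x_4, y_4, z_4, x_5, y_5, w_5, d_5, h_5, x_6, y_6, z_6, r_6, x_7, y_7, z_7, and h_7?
y_1 = 7.5
z_1 = 5.25
w_1 = 1.25
d_1 = 1.5
h_1 = 4.25
x_2 = 2.75
y_2 = 3
z_2 = 5.5
x_3 = 3.75
y_3 = 3.5
z_3 = 0.25
r_3 = 1.25
x_4 = 4
y_4 = 5.75
z_4 = 5.75
x_5 = 4.5
y_5 = 0.25
w_5 = 3
d_5 = 2.25
h_5 = 2.75
x_6 = 1.75
y_6 = 1.25
z_6 = 4.75
r_6 = 1
x_7 = 5.25
y_7 = 7.75
z_7 = 2.75
h_7 = 3.75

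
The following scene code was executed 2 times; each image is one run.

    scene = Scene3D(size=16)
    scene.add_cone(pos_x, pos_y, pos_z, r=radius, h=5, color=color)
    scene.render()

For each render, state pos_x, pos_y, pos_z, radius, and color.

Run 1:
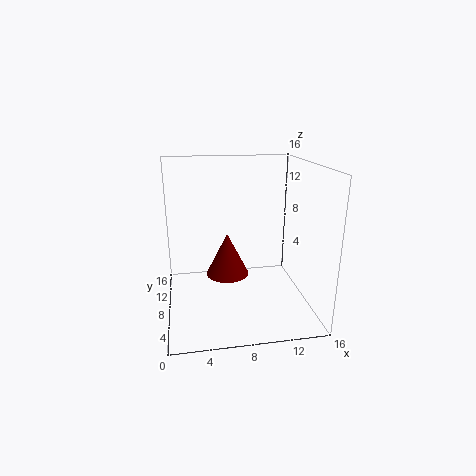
pos_x = 7; pos_y = 9.5; pos_z = 3; radius = 2.5; color = 'maroon'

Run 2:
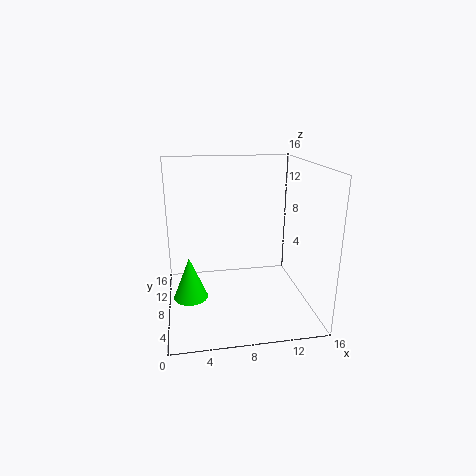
pos_x = 2.5; pos_y = 9; pos_z = 0.5; radius = 2; color = 'lime'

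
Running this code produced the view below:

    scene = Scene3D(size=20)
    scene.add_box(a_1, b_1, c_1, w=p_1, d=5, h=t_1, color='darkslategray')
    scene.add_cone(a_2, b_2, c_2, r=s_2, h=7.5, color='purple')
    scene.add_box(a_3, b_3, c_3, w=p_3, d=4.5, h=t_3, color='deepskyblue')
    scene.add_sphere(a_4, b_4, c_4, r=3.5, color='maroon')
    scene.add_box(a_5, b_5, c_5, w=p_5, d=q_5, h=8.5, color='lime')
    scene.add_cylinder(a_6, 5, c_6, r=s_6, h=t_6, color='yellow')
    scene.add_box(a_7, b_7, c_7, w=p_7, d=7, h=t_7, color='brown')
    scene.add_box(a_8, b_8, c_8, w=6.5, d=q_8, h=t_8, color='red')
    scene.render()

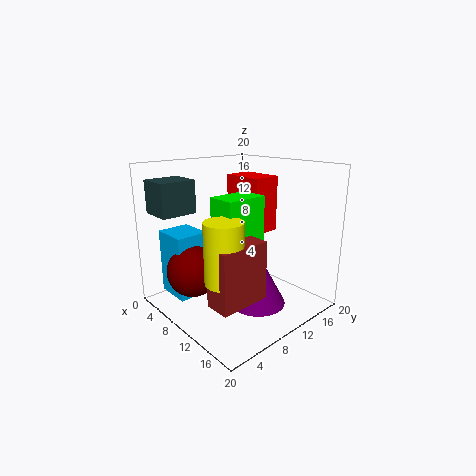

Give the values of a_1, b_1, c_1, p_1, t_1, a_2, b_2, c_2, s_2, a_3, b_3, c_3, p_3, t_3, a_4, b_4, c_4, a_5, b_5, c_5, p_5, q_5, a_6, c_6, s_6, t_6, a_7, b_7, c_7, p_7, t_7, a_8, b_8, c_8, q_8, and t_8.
a_1 = 1.5, b_1 = 1, c_1 = 13.5, p_1 = 4.5, t_1 = 4.5, a_2 = 12.5, b_2 = 11.5, c_2 = 0.5, s_2 = 4, a_3 = 2.5, b_3 = 2, c_3 = 2, p_3 = 5, t_3 = 9, a_4 = 7.5, b_4 = 4, c_4 = 6, a_5 = 8.5, b_5 = 6.5, c_5 = 7.5, p_5 = 4, q_5 = 6, a_6 = 13, c_6 = 6, s_6 = 2.5, t_6 = 8, a_7 = 12, b_7 = 3, c_7 = 3, p_7 = 3.5, t_7 = 8, a_8 = 2.5, b_8 = 14.5, c_8 = 9, q_8 = 4.5, t_8 = 8.5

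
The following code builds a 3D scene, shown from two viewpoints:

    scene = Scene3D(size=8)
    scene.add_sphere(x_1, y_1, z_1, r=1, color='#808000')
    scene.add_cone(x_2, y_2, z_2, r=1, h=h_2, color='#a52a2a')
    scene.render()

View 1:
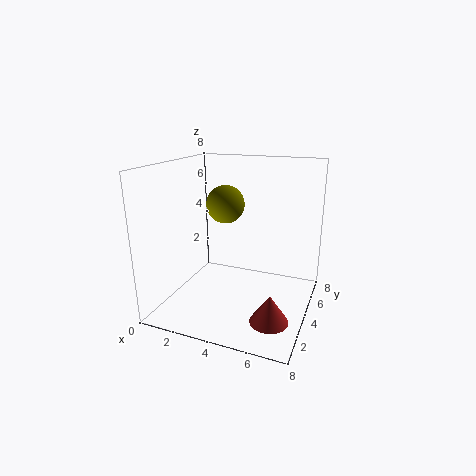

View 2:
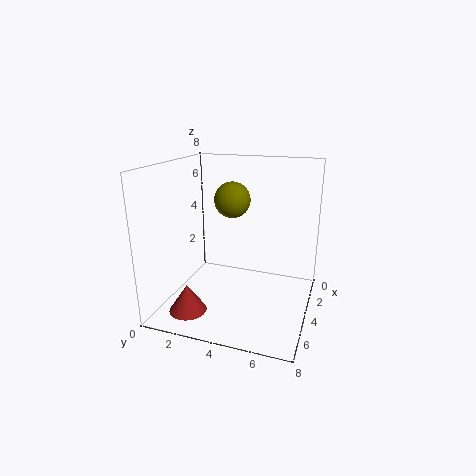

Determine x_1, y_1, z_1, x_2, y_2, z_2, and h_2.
x_1 = 3.5
y_1 = 3.5
z_1 = 6
x_2 = 6.5
y_2 = 2
z_2 = 0.5
h_2 = 1.5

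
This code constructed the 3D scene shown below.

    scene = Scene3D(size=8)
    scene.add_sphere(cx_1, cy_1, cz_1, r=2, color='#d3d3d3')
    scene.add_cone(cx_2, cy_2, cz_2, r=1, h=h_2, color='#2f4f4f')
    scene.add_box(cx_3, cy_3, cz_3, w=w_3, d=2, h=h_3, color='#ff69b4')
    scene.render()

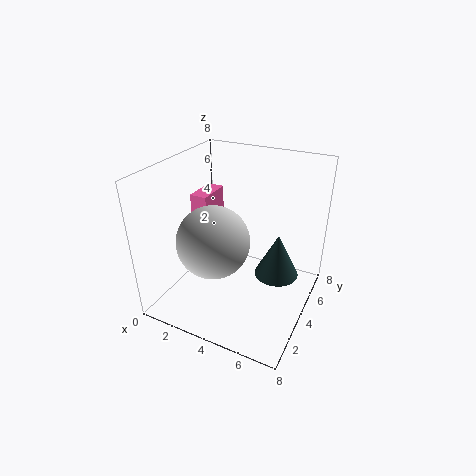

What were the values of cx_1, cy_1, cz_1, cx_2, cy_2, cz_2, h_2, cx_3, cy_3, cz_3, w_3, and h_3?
cx_1 = 3; cy_1 = 3; cz_1 = 4; cx_2 = 7; cy_2 = 2; cz_2 = 4; h_2 = 2; cx_3 = 1; cy_3 = 4; cz_3 = 4; w_3 = 1; h_3 = 2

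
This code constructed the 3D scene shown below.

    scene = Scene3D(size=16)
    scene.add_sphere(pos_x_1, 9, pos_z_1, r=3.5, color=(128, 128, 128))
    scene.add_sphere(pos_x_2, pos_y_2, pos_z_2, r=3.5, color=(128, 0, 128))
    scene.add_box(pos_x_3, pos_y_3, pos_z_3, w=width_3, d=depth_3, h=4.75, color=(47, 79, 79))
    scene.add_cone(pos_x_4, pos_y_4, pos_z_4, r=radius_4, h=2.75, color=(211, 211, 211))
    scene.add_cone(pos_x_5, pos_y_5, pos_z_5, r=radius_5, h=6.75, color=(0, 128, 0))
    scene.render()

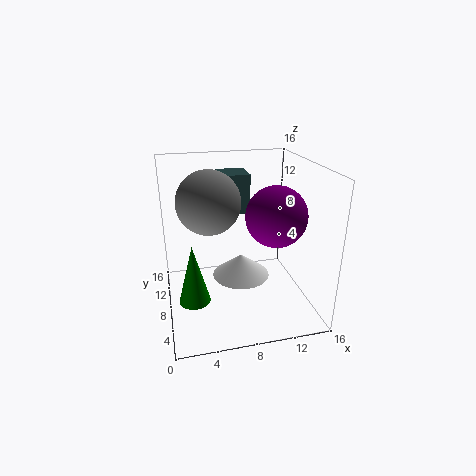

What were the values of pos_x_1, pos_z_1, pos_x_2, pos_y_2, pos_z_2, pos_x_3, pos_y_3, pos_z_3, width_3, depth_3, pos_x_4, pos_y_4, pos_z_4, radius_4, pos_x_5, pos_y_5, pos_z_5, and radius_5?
pos_x_1 = 5; pos_z_1 = 12; pos_x_2 = 12.5; pos_y_2 = 8.25; pos_z_2 = 10; pos_x_3 = 7; pos_y_3 = 12; pos_z_3 = 9.25; width_3 = 3.5; depth_3 = 3.75; pos_x_4 = 9; pos_y_4 = 10.5; pos_z_4 = 1.75; radius_4 = 3.5; pos_x_5 = 2.75; pos_y_5 = 7; pos_z_5 = 1.25; radius_5 = 1.75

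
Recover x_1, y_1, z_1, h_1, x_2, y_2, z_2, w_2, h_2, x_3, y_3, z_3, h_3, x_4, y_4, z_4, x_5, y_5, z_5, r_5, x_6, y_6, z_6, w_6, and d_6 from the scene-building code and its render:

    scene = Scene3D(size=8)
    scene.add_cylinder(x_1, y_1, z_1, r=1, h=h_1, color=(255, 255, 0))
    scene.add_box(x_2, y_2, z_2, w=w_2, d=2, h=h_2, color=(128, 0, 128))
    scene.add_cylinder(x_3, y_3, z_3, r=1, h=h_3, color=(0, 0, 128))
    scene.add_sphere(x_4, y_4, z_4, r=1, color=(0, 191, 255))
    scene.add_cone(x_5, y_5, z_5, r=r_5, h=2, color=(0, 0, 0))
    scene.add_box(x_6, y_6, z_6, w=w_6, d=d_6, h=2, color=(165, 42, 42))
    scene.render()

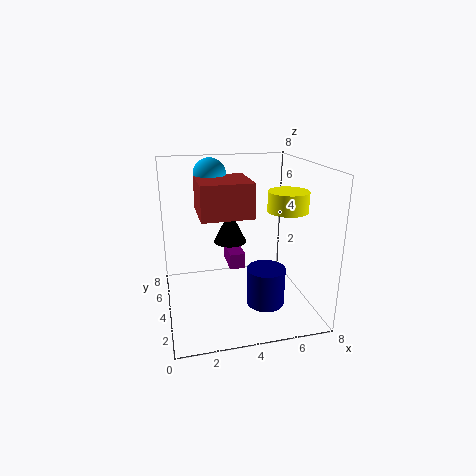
x_1 = 6, y_1 = 2, z_1 = 6, h_1 = 1, x_2 = 4, y_2 = 6, z_2 = 1, w_2 = 1, h_2 = 1, x_3 = 5, y_3 = 2, z_3 = 1, h_3 = 2, x_4 = 3, y_4 = 7, z_4 = 7, x_5 = 4, y_5 = 6, z_5 = 3, r_5 = 1, x_6 = 2, y_6 = 4, z_6 = 5, w_6 = 3, d_6 = 3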